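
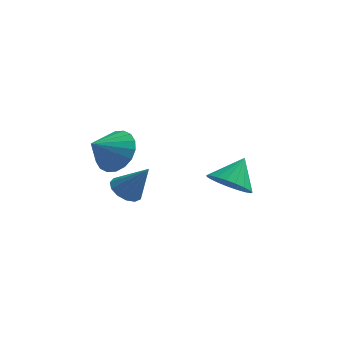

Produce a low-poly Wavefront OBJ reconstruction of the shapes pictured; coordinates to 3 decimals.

v -3.337 -2.037 -0.621
v -2.843 -1.742 -0.943
v -2.503 -2.143 0.561
v -3.038 -1.471 -0.781
v -3.329 -1.379 -0.567
v -3.622 -1.496 -0.371
v -3.825 -1.785 -0.253
v -3.873 -2.154 -0.253
v -3.751 -2.486 -0.369
v -3.497 -2.675 -0.565
v -3.193 -2.661 -0.778
v -2.935 -2.45 -0.942
v -2.804 -2.107 -1.003
v -0.28 1.353 -1.95
v 0.548 0.952 -1.964
v 0.14 2.187 -0.99
v 0.59 1.23 -2.224
v 0.481 1.529 -2.436
v 0.241 1.798 -2.564
v -0.089 1.99 -2.587
v -0.452 2.071 -2.499
v -0.786 2.029 -2.316
v -1.032 1.869 -2.07
v -1.148 1.621 -1.804
v -1.114 1.326 -1.563
v -0.936 1.035 -1.388
v -0.644 0.8 -1.312
v -0.289 0.66 -1.345
v 0.067 0.64 -1.483
v 0.363 0.743 -1.702
v -3.479 -2.933 1.751
v -2.995 -3.656 1.45
v -4.141 -3.667 2.449
v -2.783 -3.534 1.779
v -2.709 -3.294 2.102
v -2.787 -2.982 2.355
v -3.002 -2.661 2.489
v -3.312 -2.393 2.477
v -3.655 -2.232 2.321
v -3.963 -2.211 2.052
v -4.175 -2.332 1.723
v -4.249 -2.572 1.4
v -4.171 -2.884 1.147
v -3.956 -3.206 1.013
v -3.646 -3.473 1.025
v -3.303 -3.634 1.181
f 2 1 4
f 2 4 3
f 4 1 5
f 4 5 3
f 5 1 6
f 5 6 3
f 6 1 7
f 6 7 3
f 7 1 8
f 7 8 3
f 8 1 9
f 8 9 3
f 9 1 10
f 9 10 3
f 10 1 11
f 10 11 3
f 11 1 12
f 11 12 3
f 12 1 13
f 12 13 3
f 13 1 2
f 13 2 3
f 15 14 17
f 15 17 16
f 17 14 18
f 17 18 16
f 18 14 19
f 18 19 16
f 19 14 20
f 19 20 16
f 20 14 21
f 20 21 16
f 21 14 22
f 21 22 16
f 22 14 23
f 22 23 16
f 23 14 24
f 23 24 16
f 24 14 25
f 24 25 16
f 25 14 26
f 25 26 16
f 26 14 27
f 26 27 16
f 27 14 28
f 27 28 16
f 28 14 29
f 28 29 16
f 29 14 30
f 29 30 16
f 30 14 15
f 30 15 16
f 32 31 34
f 32 34 33
f 34 31 35
f 34 35 33
f 35 31 36
f 35 36 33
f 36 31 37
f 36 37 33
f 37 31 38
f 37 38 33
f 38 31 39
f 38 39 33
f 39 31 40
f 39 40 33
f 40 31 41
f 40 41 33
f 41 31 42
f 41 42 33
f 42 31 43
f 42 43 33
f 43 31 44
f 43 44 33
f 44 31 45
f 44 45 33
f 45 31 46
f 45 46 33
f 46 31 32
f 46 32 33



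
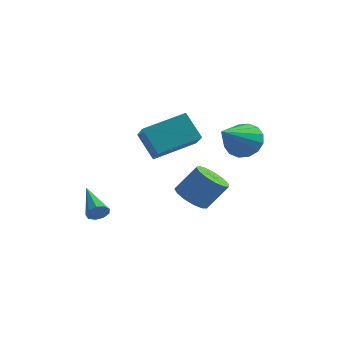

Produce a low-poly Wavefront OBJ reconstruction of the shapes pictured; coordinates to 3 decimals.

v 0.239 0.589 -4.455
v 0.913 0.1 -4.707
v 1.715 0.583 -3.497
v 1.041 1.071 -3.245
v 0.972 0.538 -4.921
v 1.774 1.02 -3.71
v 0.798 0.991 -4.986
v 1.6 1.474 -3.776
v 0.447 1.317 -4.883
v 1.249 1.8 -3.673
v 0.029 1.412 -4.644
v 0.831 1.894 -3.434
v -0.322 1.245 -4.345
v 0.481 1.728 -3.135
v -0.495 0.87 -4.081
v 0.308 1.353 -2.871
v -0.435 0.406 -3.936
v 0.368 0.888 -2.726
v -0.161 -0.001 -3.955
v 0.641 0.482 -2.745
v 0.24 -0.22 -4.133
v 1.042 0.263 -2.923
v 0.64 -0.182 -4.414
v 1.442 0.3 -3.204
v 2.674 0.229 -0.474
v 3.475 0.347 -0.038
v 2.286 -1.449 0.694
v 3.159 0.596 0.216
v 2.713 0.748 0.285
v 2.256 0.76 0.151
v 1.911 0.63 -0.15
v 1.771 0.392 -0.538
v 1.872 0.111 -0.909
v 2.188 -0.139 -1.163
v 2.634 -0.29 -1.232
v 3.091 -0.302 -1.098
v 3.436 -0.172 -0.797
v 3.577 0.065 -0.409
v -1.012 -2.257 0.318
v -0.383 -3.295 1.183
v 0.347 -0.953 0.896
v 0.976 -1.99 1.761
v -0.176 -2.65 -0.761
v 0.453 -3.687 0.104
v 1.183 -1.345 -0.183
v 1.812 -2.383 0.682
v -1.778 -4.588 -3.202
v -1.49 -4.571 -2.782
v -2.822 -3.352 -2.538
v -1.37 -4.344 -3.017
v -1.441 -4.23 -3.34
v -1.67 -4.285 -3.598
v -1.949 -4.481 -3.671
v -2.148 -4.728 -3.525
v -2.173 -4.909 -3.228
v -2.014 -4.94 -2.919
v -1.744 -4.807 -2.743
f 2 1 5
f 2 5 3
f 3 5 6
f 3 6 4
f 5 1 7
f 5 7 6
f 6 7 8
f 6 8 4
f 7 1 9
f 7 9 8
f 8 9 10
f 8 10 4
f 9 1 11
f 9 11 10
f 10 11 12
f 10 12 4
f 11 1 13
f 11 13 12
f 12 13 14
f 12 14 4
f 13 1 15
f 13 15 14
f 14 15 16
f 14 16 4
f 15 1 17
f 15 17 16
f 16 17 18
f 16 18 4
f 17 1 19
f 17 19 18
f 18 19 20
f 18 20 4
f 19 1 21
f 19 21 20
f 20 21 22
f 20 22 4
f 21 1 23
f 21 23 22
f 22 23 24
f 22 24 4
f 23 1 2
f 23 2 24
f 24 2 3
f 24 3 4
f 26 25 28
f 26 28 27
f 28 25 29
f 28 29 27
f 29 25 30
f 29 30 27
f 30 25 31
f 30 31 27
f 31 25 32
f 31 32 27
f 32 25 33
f 32 33 27
f 33 25 34
f 33 34 27
f 34 25 35
f 34 35 27
f 35 25 36
f 35 36 27
f 36 25 37
f 36 37 27
f 37 25 38
f 37 38 27
f 38 25 26
f 38 26 27
f 40 42 39
f 43 40 39
f 39 42 41
f 41 43 39
f 40 46 42
f 44 40 43
f 44 46 40
f 42 46 41
f 45 43 41
f 41 46 45
f 45 44 43
f 46 44 45
f 48 47 50
f 48 50 49
f 50 47 51
f 50 51 49
f 51 47 52
f 51 52 49
f 52 47 53
f 52 53 49
f 53 47 54
f 53 54 49
f 54 47 55
f 54 55 49
f 55 47 56
f 55 56 49
f 56 47 57
f 56 57 49
f 57 47 48
f 57 48 49



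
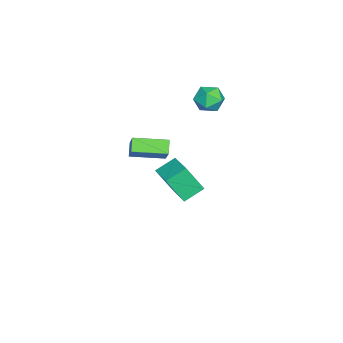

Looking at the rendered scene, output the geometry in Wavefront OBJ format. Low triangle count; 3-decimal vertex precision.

v -4.168 1.785 -4.206
v -4.004 0.723 -2.391
v -2.63 2.758 -3.776
v -2.466 1.696 -1.961
v -3.334 0.764 -4.879
v -3.17 -0.298 -3.064
v -1.796 1.737 -4.449
v -1.632 0.675 -2.634
v 1.989 -0.544 3.347
v 2.979 -0.158 4.57
v 1.511 1.416 3.117
v 2.5 1.801 4.34
v 2.7 -0.441 2.74
v 3.689 -0.056 3.963
v 2.221 1.518 2.51
v 3.211 1.904 3.733
v -3.673 3.704 3.625
v -2.762 3.682 4.083
v -3.658 2.058 3.517
v -2.747 2.036 3.975
v -3.577 2.31 4.502
v -3.586 3.328 4.568
v -2.834 2.412 3.032
v -2.843 3.43 3.098
v -2.244 2.884 3.716
v -2.702 2.821 4.625
v -3.718 2.919 2.975
v -4.176 2.856 3.884
f 2 4 1
f 5 2 1
f 1 4 3
f 3 5 1
f 2 8 4
f 6 2 5
f 6 8 2
f 4 8 3
f 7 5 3
f 3 8 7
f 7 6 5
f 8 6 7
f 10 12 9
f 13 10 9
f 9 12 11
f 11 13 9
f 10 16 12
f 14 10 13
f 14 16 10
f 12 16 11
f 15 13 11
f 11 16 15
f 15 14 13
f 16 14 15
f 17 28 22
f 17 22 18
f 17 18 24
f 17 24 27
f 17 27 28
f 18 22 26
f 22 28 21
f 28 27 19
f 27 24 23
f 24 18 25
f 20 26 21
f 20 21 19
f 20 19 23
f 20 23 25
f 20 25 26
f 21 26 22
f 19 21 28
f 23 19 27
f 25 23 24
f 26 25 18



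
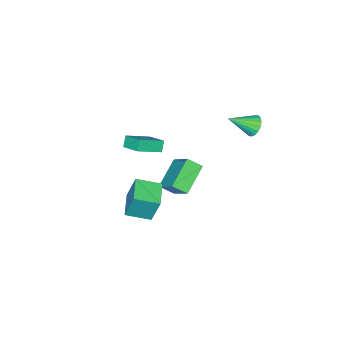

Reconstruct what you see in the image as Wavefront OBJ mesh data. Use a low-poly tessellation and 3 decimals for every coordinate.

v -2.036 -2.685 -4.421
v -1.45 -1.191 -3.021
v -0.212 -2.375 -5.516
v 0.374 -0.88 -4.116
v -1.534 -3.46 -3.804
v -0.948 -1.965 -2.404
v 0.29 -3.149 -4.899
v 0.876 -1.655 -3.499
v 3.744 -2.697 -2.778
v 3.64 -2.093 -0.948
v 2.795 -1.503 -3.226
v 2.691 -0.899 -1.396
v 5.089 -1.721 -3.024
v 4.985 -1.117 -1.194
v 4.14 -0.527 -3.472
v 4.036 0.077 -1.642
v 1.112 -4.985 -0.433
v 1.359 -3.687 0.114
v -0.359 -4.364 -1.242
v -0.112 -3.066 -0.694
v 1.552 -4.794 -1.086
v 1.799 -3.496 -0.538
v 0.081 -4.173 -1.894
v 0.328 -2.875 -1.347
v -4.219 0.461 -0.152
v -3.72 0.491 -0.751
v -3.001 -0.561 0.812
v -3.634 0.771 -0.564
v -3.664 0.989 -0.295
v -3.803 1.102 0.002
v -4.025 1.089 0.268
v -4.286 0.951 0.451
v -4.533 0.716 0.515
v -4.719 0.43 0.447
v -4.805 0.151 0.26
v -4.775 -0.067 -0.009
v -4.636 -0.181 -0.306
v -4.414 -0.167 -0.572
v -4.153 -0.029 -0.755
v -3.906 0.206 -0.819
f 2 4 1
f 5 2 1
f 1 4 3
f 3 5 1
f 2 8 4
f 6 2 5
f 6 8 2
f 4 8 3
f 7 5 3
f 3 8 7
f 7 6 5
f 8 6 7
f 10 12 9
f 13 10 9
f 9 12 11
f 11 13 9
f 10 16 12
f 14 10 13
f 14 16 10
f 12 16 11
f 15 13 11
f 11 16 15
f 15 14 13
f 16 14 15
f 18 20 17
f 21 18 17
f 17 20 19
f 19 21 17
f 18 24 20
f 22 18 21
f 22 24 18
f 20 24 19
f 23 21 19
f 19 24 23
f 23 22 21
f 24 22 23
f 26 25 28
f 26 28 27
f 28 25 29
f 28 29 27
f 29 25 30
f 29 30 27
f 30 25 31
f 30 31 27
f 31 25 32
f 31 32 27
f 32 25 33
f 32 33 27
f 33 25 34
f 33 34 27
f 34 25 35
f 34 35 27
f 35 25 36
f 35 36 27
f 36 25 37
f 36 37 27
f 37 25 38
f 37 38 27
f 38 25 39
f 38 39 27
f 39 25 40
f 39 40 27
f 40 25 26
f 40 26 27



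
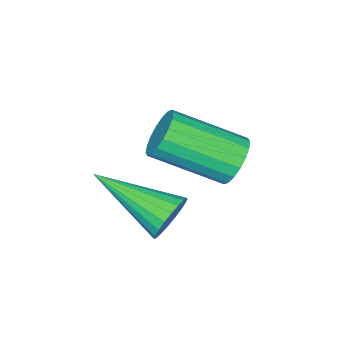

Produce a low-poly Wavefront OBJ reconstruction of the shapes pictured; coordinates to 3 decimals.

v -3.734 2.337 -2.321
v -3.437 2.192 -2.893
v -2.489 0.817 -2.05
v -2.786 0.963 -1.479
v -3.256 2.39 -2.773
v -2.308 1.015 -1.931
v -3.169 2.577 -2.565
v -2.222 1.203 -1.722
v -3.194 2.717 -2.308
v -2.247 1.343 -1.465
v -3.327 2.782 -2.054
v -2.379 1.408 -1.211
v -3.539 2.759 -1.852
v -2.592 1.384 -1.01
v -3.791 2.652 -1.744
v -2.843 1.278 -0.901
v -4.031 2.483 -1.75
v -3.083 1.108 -0.907
v -4.212 2.285 -1.869
v -3.264 0.91 -1.027
v -4.298 2.097 -2.078
v -3.351 0.723 -1.235
v -4.273 1.957 -2.335
v -3.326 0.583 -1.492
v -4.141 1.892 -2.589
v -3.193 0.518 -1.746
v -3.928 1.916 -2.79
v -2.981 0.541 -1.948
v -3.677 2.022 -2.899
v -2.729 0.648 -2.056
v -2.525 1.5 -3.997
v -2.169 1.371 -4.526
v -2.135 -0.44 -3.263
v -1.984 1.472 -4.357
v -1.892 1.578 -4.126
v -1.91 1.67 -3.873
v -2.034 1.733 -3.641
v -2.243 1.756 -3.471
v -2.5 1.734 -3.392
v -2.762 1.672 -3.417
v -2.983 1.58 -3.543
v -3.124 1.474 -3.748
v -3.162 1.372 -3.995
v -3.09 1.293 -4.243
v -2.92 1.249 -4.449
v -2.681 1.249 -4.576
v -2.416 1.292 -4.604
f 2 1 5
f 2 5 3
f 3 5 6
f 3 6 4
f 5 1 7
f 5 7 6
f 6 7 8
f 6 8 4
f 7 1 9
f 7 9 8
f 8 9 10
f 8 10 4
f 9 1 11
f 9 11 10
f 10 11 12
f 10 12 4
f 11 1 13
f 11 13 12
f 12 13 14
f 12 14 4
f 13 1 15
f 13 15 14
f 14 15 16
f 14 16 4
f 15 1 17
f 15 17 16
f 16 17 18
f 16 18 4
f 17 1 19
f 17 19 18
f 18 19 20
f 18 20 4
f 19 1 21
f 19 21 20
f 20 21 22
f 20 22 4
f 21 1 23
f 21 23 22
f 22 23 24
f 22 24 4
f 23 1 25
f 23 25 24
f 24 25 26
f 24 26 4
f 25 1 27
f 25 27 26
f 26 27 28
f 26 28 4
f 27 1 29
f 27 29 28
f 28 29 30
f 28 30 4
f 29 1 2
f 29 2 30
f 30 2 3
f 30 3 4
f 32 31 34
f 32 34 33
f 34 31 35
f 34 35 33
f 35 31 36
f 35 36 33
f 36 31 37
f 36 37 33
f 37 31 38
f 37 38 33
f 38 31 39
f 38 39 33
f 39 31 40
f 39 40 33
f 40 31 41
f 40 41 33
f 41 31 42
f 41 42 33
f 42 31 43
f 42 43 33
f 43 31 44
f 43 44 33
f 44 31 45
f 44 45 33
f 45 31 46
f 45 46 33
f 46 31 47
f 46 47 33
f 47 31 32
f 47 32 33



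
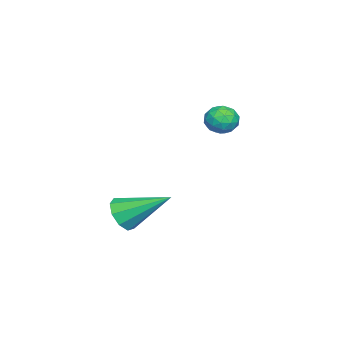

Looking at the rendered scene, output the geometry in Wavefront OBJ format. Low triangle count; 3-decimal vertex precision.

v -2.661 3.089 2.66
v -2.025 3.355 2.403
v -2.315 1.985 2.377
v -1.679 2.251 2.12
v -1.819 2.267 2.842
v -2.033 2.949 3.017
v -2.307 2.391 1.763
v -2.521 3.073 1.938
v -1.806 2.923 1.848
v -1.504 2.846 2.515
v -2.836 2.494 2.265
v -2.534 2.417 2.932
v -2.373 3.319 2.557
v -1.967 2.021 2.223
v -2.049 2.031 2.648
v -1.675 2.187 2.497
v -2.378 3.08 2.918
v -2.004 3.236 2.766
v -1.883 2.597 3.024
v -2.336 2.104 2.014
v -1.962 2.26 1.862
v -2.665 3.153 2.283
v -2.291 3.309 2.132
v -2.457 2.743 1.756
v -1.87 3.221 2.079
v -1.667 2.572 1.913
v -2.037 2.655 1.703
v -2.162 3.056 1.806
v -1.693 3.176 2.471
v -1.49 2.527 2.305
v -1.572 2.536 2.729
v -1.698 2.937 2.832
v -1.565 2.922 2.145
v -2.85 2.813 2.475
v -2.647 2.164 2.309
v -2.642 2.403 1.948
v -2.768 2.804 2.051
v -2.673 2.768 2.867
v -2.47 2.119 2.701
v -2.178 2.284 2.974
v -2.303 2.685 3.077
v -2.775 2.418 2.635
v 2.63 0.413 -0.856
v 2.969 0.045 -0.207
v 2.49 2.247 0.256
v 3.369 0.271 -0.53
v 3.422 0.564 -1.005
v 3.105 0.786 -1.411
v 2.566 0.833 -1.558
v 2.057 0.684 -1.376
v 1.816 0.408 -0.951
v 1.956 0.134 -0.482
v 2.411 -0.009 -0.188
f 1 38 17
f 38 12 41
f 17 41 6
f 38 41 17
f 1 17 13
f 17 6 18
f 13 18 2
f 17 18 13
f 1 13 22
f 13 2 23
f 22 23 8
f 13 23 22
f 1 22 34
f 22 8 37
f 34 37 11
f 22 37 34
f 1 34 38
f 34 11 42
f 38 42 12
f 34 42 38
f 2 18 29
f 18 6 32
f 29 32 10
f 18 32 29
f 6 41 19
f 41 12 40
f 19 40 5
f 41 40 19
f 12 42 39
f 42 11 35
f 39 35 3
f 42 35 39
f 11 37 36
f 37 8 24
f 36 24 7
f 37 24 36
f 8 23 28
f 23 2 25
f 28 25 9
f 23 25 28
f 4 30 16
f 30 10 31
f 16 31 5
f 30 31 16
f 4 16 14
f 16 5 15
f 14 15 3
f 16 15 14
f 4 14 21
f 14 3 20
f 21 20 7
f 14 20 21
f 4 21 26
f 21 7 27
f 26 27 9
f 21 27 26
f 4 26 30
f 26 9 33
f 30 33 10
f 26 33 30
f 5 31 19
f 31 10 32
f 19 32 6
f 31 32 19
f 3 15 39
f 15 5 40
f 39 40 12
f 15 40 39
f 7 20 36
f 20 3 35
f 36 35 11
f 20 35 36
f 9 27 28
f 27 7 24
f 28 24 8
f 27 24 28
f 10 33 29
f 33 9 25
f 29 25 2
f 33 25 29
f 44 43 46
f 44 46 45
f 46 43 47
f 46 47 45
f 47 43 48
f 47 48 45
f 48 43 49
f 48 49 45
f 49 43 50
f 49 50 45
f 50 43 51
f 50 51 45
f 51 43 52
f 51 52 45
f 52 43 53
f 52 53 45
f 53 43 44
f 53 44 45



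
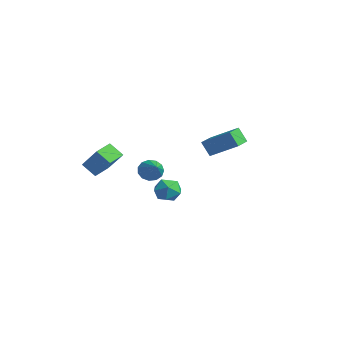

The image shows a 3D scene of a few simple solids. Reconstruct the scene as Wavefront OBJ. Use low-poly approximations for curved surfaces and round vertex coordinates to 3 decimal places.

v 1.024 -0.241 -2.373
v 1.941 -0.154 -2.079
v 1.479 -1.226 -3.501
v 2.396 -1.139 -3.207
v 1.751 -1.599 -2.651
v 1.47 -0.99 -1.954
v 1.95 -0.39 -3.626
v 1.669 0.219 -2.929
v 2.514 -0.247 -2.853
v 2.391 -0.993 -2.251
v 1.029 -0.387 -3.329
v 0.906 -1.133 -2.727
v 0.676 2.676 -0.96
v 0.152 2.364 0.051
v -0.436 3.906 -1.157
v -0.96 3.595 -0.146
v 1.9 3.945 0.066
v 1.376 3.634 1.077
v 0.788 5.176 -0.131
v 0.264 4.864 0.88
v 2.45 -2.165 -0.618
v 2.86 -2.003 -1.274
v 4.11 -2.575 0.318
v 2.827 -1.621 -1.049
v 2.675 -1.411 -0.687
v 2.451 -1.441 -0.303
v 2.227 -1.7 -0.02
v 2.073 -2.108 0.074
v 2.04 -2.533 -0.052
v 2.136 -2.842 -0.358
v 2.332 -2.936 -0.747
v 2.566 -2.785 -1.095
v 2.762 -2.437 -1.291
v -0.724 -4.271 -1.853
v -1.435 -4.802 -1.075
v -1.238 -3.177 -1.576
v -1.949 -3.708 -0.798
v 0.749 -3.972 -0.302
v 0.038 -4.503 0.476
v 0.235 -2.878 -0.025
v -0.476 -3.409 0.753
f 1 12 6
f 1 6 2
f 1 2 8
f 1 8 11
f 1 11 12
f 2 6 10
f 6 12 5
f 12 11 3
f 11 8 7
f 8 2 9
f 4 10 5
f 4 5 3
f 4 3 7
f 4 7 9
f 4 9 10
f 5 10 6
f 3 5 12
f 7 3 11
f 9 7 8
f 10 9 2
f 14 16 13
f 17 14 13
f 13 16 15
f 15 17 13
f 14 20 16
f 18 14 17
f 18 20 14
f 16 20 15
f 19 17 15
f 15 20 19
f 19 18 17
f 20 18 19
f 22 21 24
f 22 24 23
f 24 21 25
f 24 25 23
f 25 21 26
f 25 26 23
f 26 21 27
f 26 27 23
f 27 21 28
f 27 28 23
f 28 21 29
f 28 29 23
f 29 21 30
f 29 30 23
f 30 21 31
f 30 31 23
f 31 21 32
f 31 32 23
f 32 21 33
f 32 33 23
f 33 21 22
f 33 22 23
f 35 37 34
f 38 35 34
f 34 37 36
f 36 38 34
f 35 41 37
f 39 35 38
f 39 41 35
f 37 41 36
f 40 38 36
f 36 41 40
f 40 39 38
f 41 39 40



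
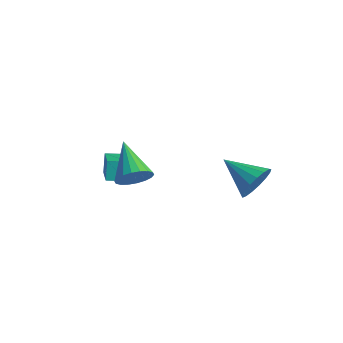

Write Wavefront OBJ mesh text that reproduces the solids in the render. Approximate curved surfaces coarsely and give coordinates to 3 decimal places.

v 2.688 2.422 -1.869
v 3.02 2.081 -1.093
v 1.032 2.218 -1.251
v 2.996 2.509 -1.017
v 2.901 2.917 -1.136
v 2.758 3.212 -1.423
v 2.599 3.325 -1.813
v 2.46 3.232 -2.215
v 2.373 2.953 -2.538
v 2.359 2.552 -2.708
v 2.42 2.121 -2.686
v 2.543 1.76 -2.476
v 2.699 1.549 -2.128
v 2.852 1.539 -1.721
v 2.968 1.731 -1.347
v 0.915 -2.682 0.618
v 1.124 -3.032 1.295
v -0.535 -1.878 1.482
v 1.3 -2.728 1.307
v 1.399 -2.415 1.182
v 1.403 -2.154 0.946
v 1.31 -1.999 0.645
v 1.139 -1.978 0.338
v 0.924 -2.098 0.087
v 0.707 -2.333 -0.058
v 0.531 -2.637 -0.07
v 0.431 -2.95 0.054
v 0.427 -3.21 0.291
v 0.52 -3.366 0.592
v 0.691 -3.386 0.898
v 0.907 -3.267 1.149
v -1.668 -1.949 -1.15
v -1.932 -1.608 -0.315
v -1.103 -1.306 -1.235
v -1.367 -0.965 -0.4
v -0.653 -2.755 -0.5
v -0.917 -2.414 0.335
v -0.088 -2.112 -0.585
v -0.352 -1.771 0.25
f 2 1 4
f 2 4 3
f 4 1 5
f 4 5 3
f 5 1 6
f 5 6 3
f 6 1 7
f 6 7 3
f 7 1 8
f 7 8 3
f 8 1 9
f 8 9 3
f 9 1 10
f 9 10 3
f 10 1 11
f 10 11 3
f 11 1 12
f 11 12 3
f 12 1 13
f 12 13 3
f 13 1 14
f 13 14 3
f 14 1 15
f 14 15 3
f 15 1 2
f 15 2 3
f 17 16 19
f 17 19 18
f 19 16 20
f 19 20 18
f 20 16 21
f 20 21 18
f 21 16 22
f 21 22 18
f 22 16 23
f 22 23 18
f 23 16 24
f 23 24 18
f 24 16 25
f 24 25 18
f 25 16 26
f 25 26 18
f 26 16 27
f 26 27 18
f 27 16 28
f 27 28 18
f 28 16 29
f 28 29 18
f 29 16 30
f 29 30 18
f 30 16 31
f 30 31 18
f 31 16 17
f 31 17 18
f 33 35 32
f 36 33 32
f 32 35 34
f 34 36 32
f 33 39 35
f 37 33 36
f 37 39 33
f 35 39 34
f 38 36 34
f 34 39 38
f 38 37 36
f 39 37 38



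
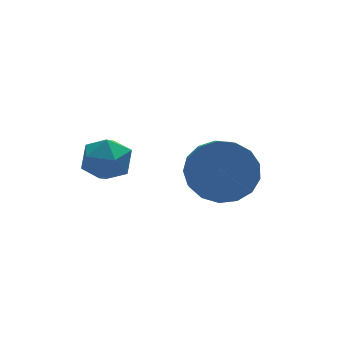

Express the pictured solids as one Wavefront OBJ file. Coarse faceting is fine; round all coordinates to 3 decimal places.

v -1.049 2.331 2.192
v -0.582 2.249 2.925
v -1.418 0.971 2.275
v -0.951 0.889 3.008
v -1.681 1.367 3.007
v -1.453 2.207 2.955
v -0.547 1.013 2.245
v -0.319 1.853 2.193
v -0.272 1.434 2.957
v -0.973 1.653 3.428
v -1.027 1.567 1.772
v -1.728 1.786 2.243
v 2.093 0.326 2.253
v 2.985 0.452 2.866
v 2.519 -1 3.841
v 1.627 -1.126 3.227
v 2.623 0.734 3.113
v 2.157 -0.718 4.088
v 2.139 0.923 3.164
v 1.673 -0.529 4.138
v 1.645 0.975 3.005
v 1.179 -0.477 3.98
v 1.253 0.878 2.674
v 0.787 -0.574 3.649
v 1.054 0.655 2.246
v 0.588 -0.797 3.221
v 1.093 0.357 1.82
v 0.627 -1.095 2.795
v 1.361 0.051 1.493
v 0.895 -1.401 2.468
v 1.797 -0.191 1.34
v 1.331 -1.644 2.315
v 2.3 -0.315 1.396
v 1.834 -1.768 2.371
v 2.756 -0.293 1.648
v 2.29 -1.745 2.623
v 3.061 -0.128 2.039
v 2.595 -1.58 3.014
v 3.143 0.141 2.478
v 2.677 -1.311 3.453
f 1 12 6
f 1 6 2
f 1 2 8
f 1 8 11
f 1 11 12
f 2 6 10
f 6 12 5
f 12 11 3
f 11 8 7
f 8 2 9
f 4 10 5
f 4 5 3
f 4 3 7
f 4 7 9
f 4 9 10
f 5 10 6
f 3 5 12
f 7 3 11
f 9 7 8
f 10 9 2
f 14 13 17
f 14 17 15
f 15 17 18
f 15 18 16
f 17 13 19
f 17 19 18
f 18 19 20
f 18 20 16
f 19 13 21
f 19 21 20
f 20 21 22
f 20 22 16
f 21 13 23
f 21 23 22
f 22 23 24
f 22 24 16
f 23 13 25
f 23 25 24
f 24 25 26
f 24 26 16
f 25 13 27
f 25 27 26
f 26 27 28
f 26 28 16
f 27 13 29
f 27 29 28
f 28 29 30
f 28 30 16
f 29 13 31
f 29 31 30
f 30 31 32
f 30 32 16
f 31 13 33
f 31 33 32
f 32 33 34
f 32 34 16
f 33 13 35
f 33 35 34
f 34 35 36
f 34 36 16
f 35 13 37
f 35 37 36
f 36 37 38
f 36 38 16
f 37 13 39
f 37 39 38
f 38 39 40
f 38 40 16
f 39 13 14
f 39 14 40
f 40 14 15
f 40 15 16



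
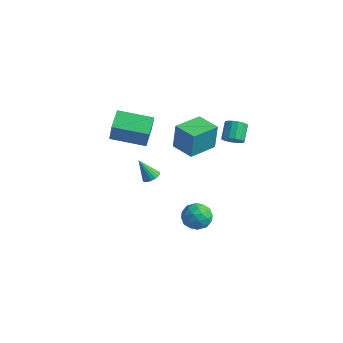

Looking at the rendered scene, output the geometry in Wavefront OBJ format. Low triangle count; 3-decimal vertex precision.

v -0.859 -0.677 0.77
v -0.755 -0.599 2.325
v -0.801 0.989 0.682
v -0.697 1.068 2.237
v 0.477 -0.728 0.683
v 0.581 -0.649 2.238
v 0.535 0.939 0.595
v 0.639 1.017 2.15
v 2.084 0.598 2.091
v 2.593 0.611 2.39
v 2.164 1.316 3.087
v 1.656 1.302 2.789
v 2.618 0.833 2.182
v 2.189 1.538 2.879
v 2.5 0.991 1.949
v 2.071 1.696 2.646
v 2.27 1.044 1.754
v 1.842 1.749 2.451
v 1.991 0.978 1.65
v 1.563 1.683 2.347
v 1.737 0.809 1.664
v 1.308 1.514 2.361
v 1.576 0.584 1.793
v 1.147 1.289 2.49
v 1.551 0.362 2.001
v 1.122 1.067 2.698
v 1.669 0.204 2.234
v 1.24 0.909 2.931
v 1.898 0.151 2.429
v 1.47 0.856 3.126
v 2.177 0.217 2.533
v 1.749 0.922 3.23
v 2.432 0.386 2.519
v 2.003 1.091 3.216
v 1.292 -0.169 -3.228
v 1.784 -0.612 -3.797
v 0.196 -1.008 -3.523
v 0.688 -1.451 -4.092
v 0.849 -1.51 -3.236
v 1.527 -0.991 -3.054
v 0.453 -0.629 -4.266
v 1.131 -0.11 -4.084
v 1.266 -0.897 -4.438
v 1.511 -1.441 -3.801
v 0.469 -0.179 -3.519
v 0.714 -0.723 -2.882
v 1.634 -0.317 -3.487
v 0.346 -1.303 -3.833
v 0.44 -1.338 -3.331
v 0.73 -1.598 -3.665
v 1.483 -0.539 -3.05
v 1.773 -0.8 -3.384
v 1.223 -1.327 -3.054
v 0.207 -0.82 -3.936
v 0.497 -1.081 -4.27
v 1.25 -0.022 -3.655
v 1.54 -0.282 -3.989
v 0.757 -0.293 -4.266
v 1.619 -0.744 -4.198
v 0.974 -1.238 -4.371
v 0.836 -0.755 -4.474
v 1.235 -0.45 -4.367
v 1.763 -1.064 -3.823
v 1.119 -1.558 -3.997
v 1.214 -1.592 -3.494
v 1.612 -1.287 -3.387
v 1.458 -1.232 -4.2
v 0.861 -0.062 -3.323
v 0.217 -0.556 -3.497
v 0.368 -0.333 -3.933
v 0.766 -0.028 -3.826
v 1.006 -0.382 -2.949
v 0.361 -0.876 -3.122
v 0.745 -1.17 -2.953
v 1.144 -0.865 -2.846
v 0.522 -0.388 -3.12
v -1.235 -1.856 -1.193
v -0.863 -2.192 -1.097
v -1.825 -2.184 -0.047
v -0.784 -2.001 -1.002
v -0.795 -1.782 -0.945
v -0.893 -1.577 -0.936
v -1.058 -1.428 -0.979
v -1.259 -1.363 -1.064
v -1.454 -1.396 -1.174
v -1.606 -1.52 -1.288
v -1.685 -1.71 -1.383
v -1.674 -1.93 -1.441
v -1.576 -2.134 -1.449
v -1.411 -2.284 -1.407
v -1.211 -2.349 -1.322
v -1.015 -2.316 -1.211
v -2.423 -3.61 2.055
v -1.778 -4.037 3.502
v -2.968 -2.709 2.564
v -2.323 -3.135 4.01
v -0.917 -2.505 1.71
v -0.272 -2.931 3.156
v -1.462 -1.603 2.218
v -0.817 -2.03 3.665
f 2 4 1
f 5 2 1
f 1 4 3
f 3 5 1
f 2 8 4
f 6 2 5
f 6 8 2
f 4 8 3
f 7 5 3
f 3 8 7
f 7 6 5
f 8 6 7
f 10 9 13
f 10 13 11
f 11 13 14
f 11 14 12
f 13 9 15
f 13 15 14
f 14 15 16
f 14 16 12
f 15 9 17
f 15 17 16
f 16 17 18
f 16 18 12
f 17 9 19
f 17 19 18
f 18 19 20
f 18 20 12
f 19 9 21
f 19 21 20
f 20 21 22
f 20 22 12
f 21 9 23
f 21 23 22
f 22 23 24
f 22 24 12
f 23 9 25
f 23 25 24
f 24 25 26
f 24 26 12
f 25 9 27
f 25 27 26
f 26 27 28
f 26 28 12
f 27 9 29
f 27 29 28
f 28 29 30
f 28 30 12
f 29 9 31
f 29 31 30
f 30 31 32
f 30 32 12
f 31 9 33
f 31 33 32
f 32 33 34
f 32 34 12
f 33 9 10
f 33 10 34
f 34 10 11
f 34 11 12
f 35 72 51
f 72 46 75
f 51 75 40
f 72 75 51
f 35 51 47
f 51 40 52
f 47 52 36
f 51 52 47
f 35 47 56
f 47 36 57
f 56 57 42
f 47 57 56
f 35 56 68
f 56 42 71
f 68 71 45
f 56 71 68
f 35 68 72
f 68 45 76
f 72 76 46
f 68 76 72
f 36 52 63
f 52 40 66
f 63 66 44
f 52 66 63
f 40 75 53
f 75 46 74
f 53 74 39
f 75 74 53
f 46 76 73
f 76 45 69
f 73 69 37
f 76 69 73
f 45 71 70
f 71 42 58
f 70 58 41
f 71 58 70
f 42 57 62
f 57 36 59
f 62 59 43
f 57 59 62
f 38 64 50
f 64 44 65
f 50 65 39
f 64 65 50
f 38 50 48
f 50 39 49
f 48 49 37
f 50 49 48
f 38 48 55
f 48 37 54
f 55 54 41
f 48 54 55
f 38 55 60
f 55 41 61
f 60 61 43
f 55 61 60
f 38 60 64
f 60 43 67
f 64 67 44
f 60 67 64
f 39 65 53
f 65 44 66
f 53 66 40
f 65 66 53
f 37 49 73
f 49 39 74
f 73 74 46
f 49 74 73
f 41 54 70
f 54 37 69
f 70 69 45
f 54 69 70
f 43 61 62
f 61 41 58
f 62 58 42
f 61 58 62
f 44 67 63
f 67 43 59
f 63 59 36
f 67 59 63
f 78 77 80
f 78 80 79
f 80 77 81
f 80 81 79
f 81 77 82
f 81 82 79
f 82 77 83
f 82 83 79
f 83 77 84
f 83 84 79
f 84 77 85
f 84 85 79
f 85 77 86
f 85 86 79
f 86 77 87
f 86 87 79
f 87 77 88
f 87 88 79
f 88 77 89
f 88 89 79
f 89 77 90
f 89 90 79
f 90 77 91
f 90 91 79
f 91 77 92
f 91 92 79
f 92 77 78
f 92 78 79
f 94 96 93
f 97 94 93
f 93 96 95
f 95 97 93
f 94 100 96
f 98 94 97
f 98 100 94
f 96 100 95
f 99 97 95
f 95 100 99
f 99 98 97
f 100 98 99



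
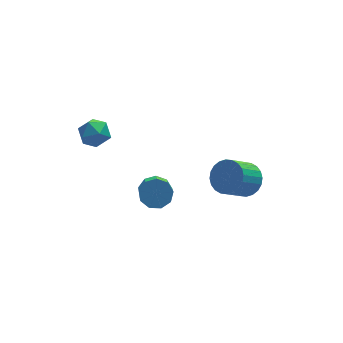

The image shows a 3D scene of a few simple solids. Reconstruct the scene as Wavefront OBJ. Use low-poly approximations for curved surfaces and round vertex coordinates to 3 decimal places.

v 4.332 0.648 -3.08
v 4.961 0.493 -2.515
v 3.937 0.056 -1.495
v 3.308 0.212 -2.06
v 4.891 0.814 -2.448
v 3.867 0.378 -1.428
v 4.736 1.11 -2.478
v 3.712 0.674 -1.457
v 4.519 1.336 -2.599
v 3.495 0.899 -1.578
v 4.274 1.457 -2.793
v 3.25 1.02 -1.773
v 4.037 1.455 -3.031
v 3.013 1.018 -2.011
v 3.846 1.33 -3.277
v 2.822 0.893 -2.256
v 3.728 1.101 -3.492
v 2.704 0.665 -2.472
v 3.703 0.804 -3.645
v 2.679 0.367 -2.625
v 3.773 0.482 -3.712
v 2.749 0.046 -2.692
v 3.928 0.186 -3.683
v 2.904 -0.25 -2.662
v 4.145 -0.039 -3.562
v 3.121 -0.476 -2.541
v 4.39 -0.16 -3.367
v 3.366 -0.597 -2.347
v 4.627 -0.158 -3.129
v 3.603 -0.595 -2.109
v 4.818 -0.033 -2.884
v 3.794 -0.47 -1.863
v 4.936 0.195 -2.668
v 3.912 -0.241 -1.648
v -0.058 -0.494 -1.196
v 0.452 -0.898 -1.504
v 0.249 -1.73 -0.752
v -0.262 -1.326 -0.444
v 0.649 -0.622 -1.146
v 0.445 -1.454 -0.394
v 0.514 -0.286 -0.812
v 0.311 -1.118 -0.059
v 0.112 -0.048 -0.657
v -0.092 -0.88 0.095
v -0.37 -0.018 -0.755
v -0.574 -0.85 -0.002
v -0.706 -0.211 -1.059
v -0.91 -1.043 -0.306
v -0.739 -0.537 -1.427
v -0.942 -1.368 -0.675
v -0.453 -0.842 -1.688
v -0.657 -1.674 -0.935
v 0.017 -0.985 -1.718
v -0.186 -1.816 -0.965
v -2.108 3.517 -1.35
v -1.645 4.168 -1.328
v -1.475 3.032 -0.332
v -1.012 3.683 -0.31
v -1.785 3.737 -0.117
v -2.177 4.036 -0.746
v -0.943 3.164 -0.914
v -1.335 3.463 -1.543
v -0.925 3.949 -1.059
v -1.445 4.304 -0.566
v -1.675 2.896 -1.094
v -2.195 3.251 -0.601
f 2 1 5
f 2 5 3
f 3 5 6
f 3 6 4
f 5 1 7
f 5 7 6
f 6 7 8
f 6 8 4
f 7 1 9
f 7 9 8
f 8 9 10
f 8 10 4
f 9 1 11
f 9 11 10
f 10 11 12
f 10 12 4
f 11 1 13
f 11 13 12
f 12 13 14
f 12 14 4
f 13 1 15
f 13 15 14
f 14 15 16
f 14 16 4
f 15 1 17
f 15 17 16
f 16 17 18
f 16 18 4
f 17 1 19
f 17 19 18
f 18 19 20
f 18 20 4
f 19 1 21
f 19 21 20
f 20 21 22
f 20 22 4
f 21 1 23
f 21 23 22
f 22 23 24
f 22 24 4
f 23 1 25
f 23 25 24
f 24 25 26
f 24 26 4
f 25 1 27
f 25 27 26
f 26 27 28
f 26 28 4
f 27 1 29
f 27 29 28
f 28 29 30
f 28 30 4
f 29 1 31
f 29 31 30
f 30 31 32
f 30 32 4
f 31 1 33
f 31 33 32
f 32 33 34
f 32 34 4
f 33 1 2
f 33 2 34
f 34 2 3
f 34 3 4
f 36 35 39
f 36 39 37
f 37 39 40
f 37 40 38
f 39 35 41
f 39 41 40
f 40 41 42
f 40 42 38
f 41 35 43
f 41 43 42
f 42 43 44
f 42 44 38
f 43 35 45
f 43 45 44
f 44 45 46
f 44 46 38
f 45 35 47
f 45 47 46
f 46 47 48
f 46 48 38
f 47 35 49
f 47 49 48
f 48 49 50
f 48 50 38
f 49 35 51
f 49 51 50
f 50 51 52
f 50 52 38
f 51 35 53
f 51 53 52
f 52 53 54
f 52 54 38
f 53 35 36
f 53 36 54
f 54 36 37
f 54 37 38
f 55 66 60
f 55 60 56
f 55 56 62
f 55 62 65
f 55 65 66
f 56 60 64
f 60 66 59
f 66 65 57
f 65 62 61
f 62 56 63
f 58 64 59
f 58 59 57
f 58 57 61
f 58 61 63
f 58 63 64
f 59 64 60
f 57 59 66
f 61 57 65
f 63 61 62
f 64 63 56



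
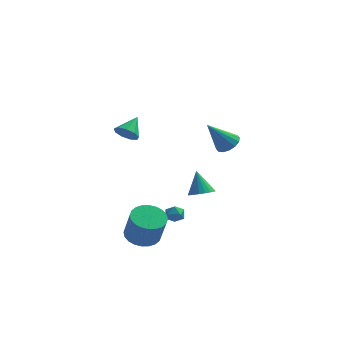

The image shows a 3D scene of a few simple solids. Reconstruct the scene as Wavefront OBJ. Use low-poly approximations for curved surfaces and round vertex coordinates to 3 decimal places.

v 0.881 2.57 -3.577
v 1.648 2.422 -3.298
v 0.479 3.27 -2.103
v 1.679 2.758 -3.449
v 1.551 3.056 -3.625
v 1.291 3.258 -3.792
v 0.949 3.324 -3.916
v 0.594 3.24 -3.973
v 0.296 3.024 -3.952
v 0.113 2.717 -3.856
v 0.082 2.382 -3.705
v 0.21 2.083 -3.528
v 0.47 1.881 -3.361
v 0.812 1.816 -3.237
v 1.167 1.899 -3.18
v 1.465 2.116 -3.202
v -2.886 -1.885 3.422
v -2.295 -1.769 2.926
v -2.414 -0.795 4.238
v -2.716 -1.477 2.779
v -3.217 -1.375 2.933
v -3.563 -1.512 3.316
v -3.592 -1.823 3.748
v -3.29 -2.163 4.028
v -2.8 -2.373 4.024
v -2.349 -2.354 3.739
v -2.15 -2.116 3.305
v -1.831 -3.238 -3.86
v -0.795 -3.059 -4.063
v -0.334 -3.684 -2.263
v -1.369 -3.862 -2.06
v -0.912 -2.69 -3.905
v -0.451 -3.315 -2.105
v -1.169 -2.405 -3.74
v -0.708 -3.03 -1.941
v -1.526 -2.247 -3.594
v -1.065 -2.872 -1.794
v -1.93 -2.239 -3.488
v -1.469 -2.864 -1.688
v -2.318 -2.384 -3.438
v -1.857 -3.008 -1.639
v -2.633 -2.658 -3.453
v -2.172 -3.283 -1.653
v -2.825 -3.021 -3.53
v -2.364 -3.646 -1.73
v -2.866 -3.416 -3.657
v -2.405 -4.041 -1.857
v -2.749 -3.785 -3.815
v -2.288 -4.41 -2.015
v -2.492 -4.07 -3.979
v -2.031 -4.695 -2.18
v -2.135 -4.228 -4.126
v -1.674 -4.853 -2.326
v -1.731 -4.236 -4.232
v -1.27 -4.861 -2.432
v -1.343 -4.092 -4.281
v -0.882 -4.716 -2.482
v -1.028 -3.817 -4.267
v -0.567 -4.442 -2.467
v -0.836 -3.454 -4.19
v -0.375 -4.079 -2.39
v 2.271 3.886 0.017
v 2.956 3.945 0.5
v 1.089 3.334 1.763
v 2.78 4.342 0.506
v 2.468 4.617 0.381
v 2.102 4.697 0.159
v 1.782 4.559 -0.101
v 1.594 4.241 -0.33
v 1.586 3.828 -0.466
v 1.763 3.431 -0.472
v 2.075 3.155 -0.347
v 2.44 3.076 -0.125
v 2.76 3.214 0.135
v 2.949 3.532 0.364
v -0.633 -0.611 -3.605
v 0.016 -0.552 -3.594
v -0.556 -1.548 -3.126
v 0.093 -1.489 -3.115
v -0.276 -1.102 -2.742
v -0.323 -0.523 -3.038
v -0.217 -1.577 -3.682
v -0.264 -0.998 -3.978
v 0.273 -1.149 -3.641
v 0.237 -0.856 -3.061
v -0.777 -1.244 -3.659
v -0.813 -0.951 -3.079
f 2 1 4
f 2 4 3
f 4 1 5
f 4 5 3
f 5 1 6
f 5 6 3
f 6 1 7
f 6 7 3
f 7 1 8
f 7 8 3
f 8 1 9
f 8 9 3
f 9 1 10
f 9 10 3
f 10 1 11
f 10 11 3
f 11 1 12
f 11 12 3
f 12 1 13
f 12 13 3
f 13 1 14
f 13 14 3
f 14 1 15
f 14 15 3
f 15 1 16
f 15 16 3
f 16 1 2
f 16 2 3
f 18 17 20
f 18 20 19
f 20 17 21
f 20 21 19
f 21 17 22
f 21 22 19
f 22 17 23
f 22 23 19
f 23 17 24
f 23 24 19
f 24 17 25
f 24 25 19
f 25 17 26
f 25 26 19
f 26 17 27
f 26 27 19
f 27 17 18
f 27 18 19
f 29 28 32
f 29 32 30
f 30 32 33
f 30 33 31
f 32 28 34
f 32 34 33
f 33 34 35
f 33 35 31
f 34 28 36
f 34 36 35
f 35 36 37
f 35 37 31
f 36 28 38
f 36 38 37
f 37 38 39
f 37 39 31
f 38 28 40
f 38 40 39
f 39 40 41
f 39 41 31
f 40 28 42
f 40 42 41
f 41 42 43
f 41 43 31
f 42 28 44
f 42 44 43
f 43 44 45
f 43 45 31
f 44 28 46
f 44 46 45
f 45 46 47
f 45 47 31
f 46 28 48
f 46 48 47
f 47 48 49
f 47 49 31
f 48 28 50
f 48 50 49
f 49 50 51
f 49 51 31
f 50 28 52
f 50 52 51
f 51 52 53
f 51 53 31
f 52 28 54
f 52 54 53
f 53 54 55
f 53 55 31
f 54 28 56
f 54 56 55
f 55 56 57
f 55 57 31
f 56 28 58
f 56 58 57
f 57 58 59
f 57 59 31
f 58 28 60
f 58 60 59
f 59 60 61
f 59 61 31
f 60 28 29
f 60 29 61
f 61 29 30
f 61 30 31
f 63 62 65
f 63 65 64
f 65 62 66
f 65 66 64
f 66 62 67
f 66 67 64
f 67 62 68
f 67 68 64
f 68 62 69
f 68 69 64
f 69 62 70
f 69 70 64
f 70 62 71
f 70 71 64
f 71 62 72
f 71 72 64
f 72 62 73
f 72 73 64
f 73 62 74
f 73 74 64
f 74 62 75
f 74 75 64
f 75 62 63
f 75 63 64
f 76 87 81
f 76 81 77
f 76 77 83
f 76 83 86
f 76 86 87
f 77 81 85
f 81 87 80
f 87 86 78
f 86 83 82
f 83 77 84
f 79 85 80
f 79 80 78
f 79 78 82
f 79 82 84
f 79 84 85
f 80 85 81
f 78 80 87
f 82 78 86
f 84 82 83
f 85 84 77



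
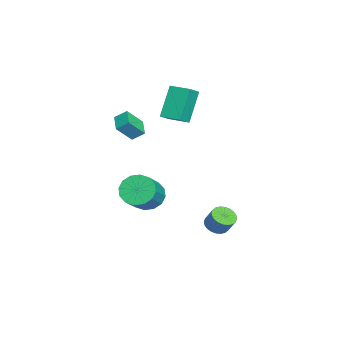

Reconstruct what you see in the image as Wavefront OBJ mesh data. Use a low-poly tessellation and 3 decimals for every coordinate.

v -0.525 -3.553 2.728
v -0.042 -4.333 3.745
v -0.488 -2.878 3.227
v -0.005 -3.658 4.245
v 0.485 -3.362 2.395
v 0.968 -4.142 3.413
v 0.522 -2.687 2.895
v 1.005 -3.467 3.912
v 2.402 -2.426 -0.652
v 3.018 -2.521 -1.421
v 4.514 -2.89 -0.178
v 3.898 -2.794 0.592
v 3.037 -2.025 -1.297
v 4.533 -2.393 -0.053
v 2.886 -1.635 -1
v 4.382 -2.004 0.244
v 2.605 -1.458 -0.609
v 4.101 -1.826 0.634
v 2.27 -1.54 -0.23
v 3.766 -1.908 1.013
v 1.97 -1.859 0.036
v 3.466 -2.227 1.279
v 1.786 -2.33 0.118
v 3.282 -2.699 1.361
v 1.767 -2.827 -0.007
v 3.263 -3.195 1.237
v 1.918 -3.216 -0.304
v 3.414 -3.585 0.94
v 2.199 -3.394 -0.694
v 3.695 -3.762 0.549
v 2.534 -3.312 -1.073
v 4.03 -3.68 0.17
v 2.834 -2.993 -1.339
v 4.33 -3.361 -0.096
v 0.845 1.111 -3.702
v 1.503 0.862 -3.853
v 1.873 1.279 -2.928
v 1.215 1.529 -2.778
v 1.513 1.116 -3.972
v 1.883 1.534 -3.047
v 1.42 1.37 -4.049
v 1.79 1.788 -3.125
v 1.24 1.584 -4.074
v 1.61 2.002 -3.149
v 1 1.727 -4.042
v 1.37 2.144 -3.118
v 0.736 1.775 -3.959
v 1.106 2.193 -3.034
v 0.489 1.723 -3.836
v 0.859 2.14 -2.911
v 0.296 1.577 -3.693
v 0.666 1.995 -2.768
v 0.187 1.361 -3.552
v 0.557 1.778 -2.627
v 0.177 1.106 -3.433
v 0.547 1.524 -2.508
v 0.27 0.852 -3.355
v 0.64 1.27 -2.431
v 0.45 0.638 -3.331
v 0.82 1.056 -2.406
v 0.69 0.496 -3.362
v 1.06 0.913 -2.438
v 0.954 0.447 -3.446
v 1.324 0.865 -2.521
v 1.201 0.5 -3.569
v 1.571 0.917 -2.644
v 1.394 0.645 -3.712
v 1.764 1.063 -2.787
v -2.76 -1.676 2.303
v -3.862 -1.224 4.093
v -2.197 -0.54 2.362
v -3.299 -0.087 4.152
v -1.981 -2.093 2.888
v -3.083 -1.64 4.678
v -1.418 -0.956 2.947
v -2.52 -0.504 4.737
f 2 4 1
f 5 2 1
f 1 4 3
f 3 5 1
f 2 8 4
f 6 2 5
f 6 8 2
f 4 8 3
f 7 5 3
f 3 8 7
f 7 6 5
f 8 6 7
f 10 9 13
f 10 13 11
f 11 13 14
f 11 14 12
f 13 9 15
f 13 15 14
f 14 15 16
f 14 16 12
f 15 9 17
f 15 17 16
f 16 17 18
f 16 18 12
f 17 9 19
f 17 19 18
f 18 19 20
f 18 20 12
f 19 9 21
f 19 21 20
f 20 21 22
f 20 22 12
f 21 9 23
f 21 23 22
f 22 23 24
f 22 24 12
f 23 9 25
f 23 25 24
f 24 25 26
f 24 26 12
f 25 9 27
f 25 27 26
f 26 27 28
f 26 28 12
f 27 9 29
f 27 29 28
f 28 29 30
f 28 30 12
f 29 9 31
f 29 31 30
f 30 31 32
f 30 32 12
f 31 9 33
f 31 33 32
f 32 33 34
f 32 34 12
f 33 9 10
f 33 10 34
f 34 10 11
f 34 11 12
f 36 35 39
f 36 39 37
f 37 39 40
f 37 40 38
f 39 35 41
f 39 41 40
f 40 41 42
f 40 42 38
f 41 35 43
f 41 43 42
f 42 43 44
f 42 44 38
f 43 35 45
f 43 45 44
f 44 45 46
f 44 46 38
f 45 35 47
f 45 47 46
f 46 47 48
f 46 48 38
f 47 35 49
f 47 49 48
f 48 49 50
f 48 50 38
f 49 35 51
f 49 51 50
f 50 51 52
f 50 52 38
f 51 35 53
f 51 53 52
f 52 53 54
f 52 54 38
f 53 35 55
f 53 55 54
f 54 55 56
f 54 56 38
f 55 35 57
f 55 57 56
f 56 57 58
f 56 58 38
f 57 35 59
f 57 59 58
f 58 59 60
f 58 60 38
f 59 35 61
f 59 61 60
f 60 61 62
f 60 62 38
f 61 35 63
f 61 63 62
f 62 63 64
f 62 64 38
f 63 35 65
f 63 65 64
f 64 65 66
f 64 66 38
f 65 35 67
f 65 67 66
f 66 67 68
f 66 68 38
f 67 35 36
f 67 36 68
f 68 36 37
f 68 37 38
f 70 72 69
f 73 70 69
f 69 72 71
f 71 73 69
f 70 76 72
f 74 70 73
f 74 76 70
f 72 76 71
f 75 73 71
f 71 76 75
f 75 74 73
f 76 74 75



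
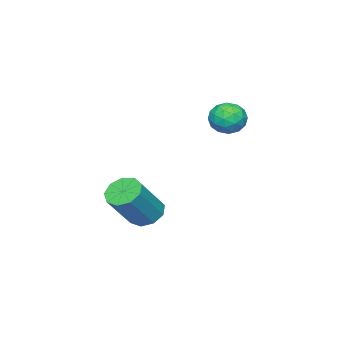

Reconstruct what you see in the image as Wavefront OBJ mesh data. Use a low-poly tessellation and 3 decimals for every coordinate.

v 2.483 -3.567 -3.706
v 3.004 -3.941 -4.184
v 4.319 -4.087 -2.631
v 3.797 -3.713 -2.154
v 3.087 -3.401 -4.203
v 4.402 -3.547 -2.65
v 2.887 -2.938 -3.99
v 4.202 -3.084 -2.437
v 2.498 -2.77 -3.644
v 3.813 -2.916 -2.092
v 2.101 -2.974 -3.328
v 3.416 -3.12 -1.775
v 1.883 -3.456 -3.188
v 3.198 -3.602 -1.636
v 1.945 -3.99 -3.291
v 3.26 -4.136 -1.739
v 2.259 -4.326 -3.589
v 3.574 -4.472 -2.036
v 2.677 -4.307 -3.941
v 3.992 -4.453 -2.388
v 0.744 -0.596 2.05
v 1.148 -0.1 1.571
v 0.932 -1.56 1.209
v 1.336 -1.064 0.73
v 1.648 -1.284 1.432
v 1.532 -0.688 1.952
v 0.548 -0.972 0.828
v 0.432 -0.376 1.348
v 1.027 -0.332 0.816
v 1.707 -0.525 1.19
v 0.373 -1.135 1.59
v 1.053 -1.328 1.964
v 0.929 -0.264 1.884
v 1.151 -1.396 0.896
v 1.334 -1.526 1.308
v 1.571 -1.234 1.027
v 1.155 -0.609 2.108
v 1.392 -0.318 1.827
v 1.686 -1.014 1.745
v 0.688 -1.342 0.953
v 0.925 -1.051 0.672
v 0.509 -0.426 1.753
v 0.746 -0.134 1.472
v 0.394 -0.646 1.035
v 1.096 -0.108 1.159
v 1.206 -0.674 0.665
v 0.743 -0.62 0.722
v 0.675 -0.27 1.028
v 1.495 -0.221 1.379
v 1.606 -0.788 0.884
v 1.789 -0.917 1.297
v 1.721 -0.567 1.602
v 1.424 -0.358 0.935
v 0.474 -0.872 1.896
v 0.585 -1.439 1.401
v 0.359 -1.093 1.178
v 0.291 -0.743 1.483
v 0.874 -0.986 2.115
v 0.984 -1.552 1.621
v 1.405 -1.39 1.752
v 1.337 -1.04 2.058
v 0.656 -1.302 1.845
f 2 1 5
f 2 5 3
f 3 5 6
f 3 6 4
f 5 1 7
f 5 7 6
f 6 7 8
f 6 8 4
f 7 1 9
f 7 9 8
f 8 9 10
f 8 10 4
f 9 1 11
f 9 11 10
f 10 11 12
f 10 12 4
f 11 1 13
f 11 13 12
f 12 13 14
f 12 14 4
f 13 1 15
f 13 15 14
f 14 15 16
f 14 16 4
f 15 1 17
f 15 17 16
f 16 17 18
f 16 18 4
f 17 1 19
f 17 19 18
f 18 19 20
f 18 20 4
f 19 1 2
f 19 2 20
f 20 2 3
f 20 3 4
f 21 58 37
f 58 32 61
f 37 61 26
f 58 61 37
f 21 37 33
f 37 26 38
f 33 38 22
f 37 38 33
f 21 33 42
f 33 22 43
f 42 43 28
f 33 43 42
f 21 42 54
f 42 28 57
f 54 57 31
f 42 57 54
f 21 54 58
f 54 31 62
f 58 62 32
f 54 62 58
f 22 38 49
f 38 26 52
f 49 52 30
f 38 52 49
f 26 61 39
f 61 32 60
f 39 60 25
f 61 60 39
f 32 62 59
f 62 31 55
f 59 55 23
f 62 55 59
f 31 57 56
f 57 28 44
f 56 44 27
f 57 44 56
f 28 43 48
f 43 22 45
f 48 45 29
f 43 45 48
f 24 50 36
f 50 30 51
f 36 51 25
f 50 51 36
f 24 36 34
f 36 25 35
f 34 35 23
f 36 35 34
f 24 34 41
f 34 23 40
f 41 40 27
f 34 40 41
f 24 41 46
f 41 27 47
f 46 47 29
f 41 47 46
f 24 46 50
f 46 29 53
f 50 53 30
f 46 53 50
f 25 51 39
f 51 30 52
f 39 52 26
f 51 52 39
f 23 35 59
f 35 25 60
f 59 60 32
f 35 60 59
f 27 40 56
f 40 23 55
f 56 55 31
f 40 55 56
f 29 47 48
f 47 27 44
f 48 44 28
f 47 44 48
f 30 53 49
f 53 29 45
f 49 45 22
f 53 45 49



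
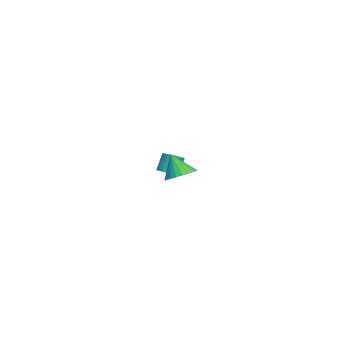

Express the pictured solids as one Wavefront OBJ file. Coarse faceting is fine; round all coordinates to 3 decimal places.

v 3.929 2.637 3.101
v 4.425 1.975 3.035
v 3.391 2.123 4.239
v 4.608 2.175 3.212
v 4.689 2.444 3.372
v 4.653 2.744 3.491
v 4.508 3.027 3.55
v 4.274 3.251 3.541
v 3.987 3.381 3.465
v 3.692 3.398 3.333
v 3.433 3.3 3.166
v 3.249 3.1 2.989
v 3.168 2.83 2.829
v 3.204 2.531 2.711
v 3.349 2.248 2.651
v 3.583 2.024 2.661
v 3.87 1.894 2.737
v 4.165 1.877 2.868
v -2.548 1.629 -0.06
v -2.247 2.136 -0.063
v -2.711 2.418 0.916
v -3.012 1.911 0.92
v -2.44 2.198 -0.173
v -2.904 2.48 0.807
v -2.65 2.173 -0.265
v -3.113 2.455 0.715
v -2.844 2.065 -0.325
v -3.307 2.347 0.654
v -2.993 1.891 -0.346
v -3.457 2.173 0.634
v -3.074 1.677 -0.323
v -3.538 1.959 0.657
v -3.075 1.455 -0.26
v -3.539 1.738 0.72
v -2.997 1.26 -0.166
v -3.46 1.543 0.814
v -2.849 1.122 -0.056
v -3.313 1.404 0.923
v -2.656 1.06 0.053
v -3.12 1.342 1.033
v -2.447 1.085 0.145
v -2.91 1.367 1.125
v -2.253 1.193 0.206
v -2.716 1.475 1.185
v -2.103 1.367 0.226
v -2.567 1.649 1.206
v -2.022 1.581 0.203
v -2.486 1.863 1.183
v -2.021 1.802 0.14
v -2.485 2.085 1.12
v -2.1 1.997 0.046
v -2.563 2.28 1.026
f 2 1 4
f 2 4 3
f 4 1 5
f 4 5 3
f 5 1 6
f 5 6 3
f 6 1 7
f 6 7 3
f 7 1 8
f 7 8 3
f 8 1 9
f 8 9 3
f 9 1 10
f 9 10 3
f 10 1 11
f 10 11 3
f 11 1 12
f 11 12 3
f 12 1 13
f 12 13 3
f 13 1 14
f 13 14 3
f 14 1 15
f 14 15 3
f 15 1 16
f 15 16 3
f 16 1 17
f 16 17 3
f 17 1 18
f 17 18 3
f 18 1 2
f 18 2 3
f 20 19 23
f 20 23 21
f 21 23 24
f 21 24 22
f 23 19 25
f 23 25 24
f 24 25 26
f 24 26 22
f 25 19 27
f 25 27 26
f 26 27 28
f 26 28 22
f 27 19 29
f 27 29 28
f 28 29 30
f 28 30 22
f 29 19 31
f 29 31 30
f 30 31 32
f 30 32 22
f 31 19 33
f 31 33 32
f 32 33 34
f 32 34 22
f 33 19 35
f 33 35 34
f 34 35 36
f 34 36 22
f 35 19 37
f 35 37 36
f 36 37 38
f 36 38 22
f 37 19 39
f 37 39 38
f 38 39 40
f 38 40 22
f 39 19 41
f 39 41 40
f 40 41 42
f 40 42 22
f 41 19 43
f 41 43 42
f 42 43 44
f 42 44 22
f 43 19 45
f 43 45 44
f 44 45 46
f 44 46 22
f 45 19 47
f 45 47 46
f 46 47 48
f 46 48 22
f 47 19 49
f 47 49 48
f 48 49 50
f 48 50 22
f 49 19 51
f 49 51 50
f 50 51 52
f 50 52 22
f 51 19 20
f 51 20 52
f 52 20 21
f 52 21 22



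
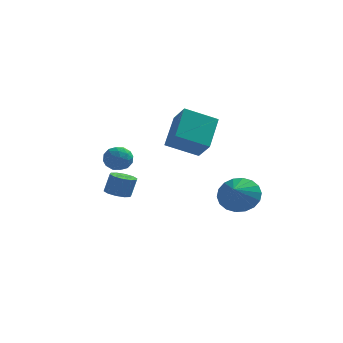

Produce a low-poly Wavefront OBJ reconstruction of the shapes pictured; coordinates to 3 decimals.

v 3.398 0.916 -2.198
v 3.749 0.309 -2.993
v 3.222 -0.176 -1.442
v 4.144 0.409 -2.756
v 4.391 0.61 -2.408
v 4.442 0.872 -2.018
v 4.286 1.142 -1.664
v 3.954 1.367 -1.416
v 3.512 1.503 -1.323
v 3.048 1.523 -1.403
v 2.653 1.423 -1.641
v 2.405 1.222 -1.988
v 2.355 0.96 -2.378
v 2.511 0.69 -2.732
v 2.843 0.465 -2.98
v 3.285 0.329 -3.073
v -2.04 -3.167 1.403
v -1.486 -3.037 1.836
v -1.594 -4.203 1.144
v -1.04 -4.073 1.577
v -1.693 -4.176 1.851
v -1.968 -3.536 2.012
v -1.112 -3.704 0.968
v -1.387 -3.064 1.129
v -0.913 -3.37 1.568
v -1.271 -3.661 2.113
v -1.809 -3.579 0.867
v -2.167 -3.87 1.412
v -1.802 -3.011 1.643
v -1.278 -4.229 1.337
v -1.661 -4.289 1.499
v -1.336 -4.213 1.753
v -2.085 -3.304 1.746
v -1.76 -3.228 2
v -1.881 -3.897 2.009
v -1.32 -4.012 0.98
v -0.995 -3.936 1.234
v -1.744 -3.027 1.227
v -1.419 -2.951 1.481
v -1.199 -3.343 0.971
v -1.139 -3.13 1.739
v -0.878 -3.739 1.587
v -0.92 -3.522 1.229
v -1.082 -3.146 1.323
v -1.35 -3.301 2.06
v -1.088 -3.91 1.907
v -1.472 -3.97 2.069
v -1.634 -3.594 2.163
v -1.013 -3.497 1.902
v -1.992 -3.33 1.073
v -1.73 -3.939 0.92
v -1.446 -3.646 0.817
v -1.608 -3.27 0.911
v -2.202 -3.501 1.393
v -1.941 -4.11 1.241
v -1.998 -4.094 1.657
v -2.16 -3.718 1.751
v -2.067 -3.743 1.078
v -2.548 2.475 -2.952
v -1.906 2.26 -3.088
v -1.631 2.411 -2.023
v -2.272 2.625 -1.888
v -1.919 2.683 -3.145
v -1.643 2.834 -2.08
v -2.172 3.026 -3.128
v -1.896 3.177 -2.063
v -2.568 3.158 -3.044
v -2.293 3.309 -1.979
v -2.957 3.029 -2.925
v -2.682 3.18 -1.86
v -3.189 2.689 -2.817
v -2.914 2.84 -1.752
v -3.177 2.266 -2.76
v -2.901 2.417 -1.695
v -2.924 1.923 -2.777
v -2.648 2.074 -1.712
v -2.527 1.791 -2.861
v -2.252 1.942 -1.796
v -2.138 1.92 -2.98
v -1.863 2.071 -1.915
v -0.034 0.509 0.972
v 0.554 -0.295 1.838
v 0.214 2.03 2.214
v 0.803 1.226 3.081
v 1.517 0.854 0.239
v 2.106 0.05 1.106
v 1.766 2.375 1.482
v 2.354 1.571 2.348
f 2 1 4
f 2 4 3
f 4 1 5
f 4 5 3
f 5 1 6
f 5 6 3
f 6 1 7
f 6 7 3
f 7 1 8
f 7 8 3
f 8 1 9
f 8 9 3
f 9 1 10
f 9 10 3
f 10 1 11
f 10 11 3
f 11 1 12
f 11 12 3
f 12 1 13
f 12 13 3
f 13 1 14
f 13 14 3
f 14 1 15
f 14 15 3
f 15 1 16
f 15 16 3
f 16 1 2
f 16 2 3
f 17 54 33
f 54 28 57
f 33 57 22
f 54 57 33
f 17 33 29
f 33 22 34
f 29 34 18
f 33 34 29
f 17 29 38
f 29 18 39
f 38 39 24
f 29 39 38
f 17 38 50
f 38 24 53
f 50 53 27
f 38 53 50
f 17 50 54
f 50 27 58
f 54 58 28
f 50 58 54
f 18 34 45
f 34 22 48
f 45 48 26
f 34 48 45
f 22 57 35
f 57 28 56
f 35 56 21
f 57 56 35
f 28 58 55
f 58 27 51
f 55 51 19
f 58 51 55
f 27 53 52
f 53 24 40
f 52 40 23
f 53 40 52
f 24 39 44
f 39 18 41
f 44 41 25
f 39 41 44
f 20 46 32
f 46 26 47
f 32 47 21
f 46 47 32
f 20 32 30
f 32 21 31
f 30 31 19
f 32 31 30
f 20 30 37
f 30 19 36
f 37 36 23
f 30 36 37
f 20 37 42
f 37 23 43
f 42 43 25
f 37 43 42
f 20 42 46
f 42 25 49
f 46 49 26
f 42 49 46
f 21 47 35
f 47 26 48
f 35 48 22
f 47 48 35
f 19 31 55
f 31 21 56
f 55 56 28
f 31 56 55
f 23 36 52
f 36 19 51
f 52 51 27
f 36 51 52
f 25 43 44
f 43 23 40
f 44 40 24
f 43 40 44
f 26 49 45
f 49 25 41
f 45 41 18
f 49 41 45
f 60 59 63
f 60 63 61
f 61 63 64
f 61 64 62
f 63 59 65
f 63 65 64
f 64 65 66
f 64 66 62
f 65 59 67
f 65 67 66
f 66 67 68
f 66 68 62
f 67 59 69
f 67 69 68
f 68 69 70
f 68 70 62
f 69 59 71
f 69 71 70
f 70 71 72
f 70 72 62
f 71 59 73
f 71 73 72
f 72 73 74
f 72 74 62
f 73 59 75
f 73 75 74
f 74 75 76
f 74 76 62
f 75 59 77
f 75 77 76
f 76 77 78
f 76 78 62
f 77 59 79
f 77 79 78
f 78 79 80
f 78 80 62
f 79 59 60
f 79 60 80
f 80 60 61
f 80 61 62
f 82 84 81
f 85 82 81
f 81 84 83
f 83 85 81
f 82 88 84
f 86 82 85
f 86 88 82
f 84 88 83
f 87 85 83
f 83 88 87
f 87 86 85
f 88 86 87



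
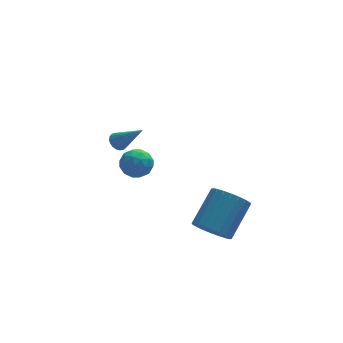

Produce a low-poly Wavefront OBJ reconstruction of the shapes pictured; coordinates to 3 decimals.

v -3.098 4.127 -1.185
v -2.249 4.025 -1.444
v -3.291 2.695 -1.256
v -2.442 2.593 -1.515
v -2.626 2.856 -0.681
v -2.507 3.741 -0.637
v -3.033 2.979 -2.063
v -2.914 3.864 -2.019
v -2.209 3.316 -1.987
v -1.957 3.24 -1.132
v -3.583 3.48 -1.568
v -3.331 3.404 -0.713
v -2.657 4.201 -1.309
v -2.883 2.519 -1.391
v -2.992 2.673 -0.901
v -2.492 2.613 -1.053
v -2.808 4.034 -0.834
v -2.309 3.975 -0.986
v -2.531 3.288 -0.538
v -3.231 2.745 -1.714
v -2.732 2.686 -1.866
v -3.048 4.107 -1.647
v -2.548 4.047 -1.799
v -3.009 3.432 -2.162
v -2.134 3.725 -1.78
v -2.247 2.883 -1.821
v -2.595 3.11 -2.143
v -2.525 3.63 -2.118
v -1.986 3.68 -1.277
v -2.099 2.839 -1.319
v -2.208 2.993 -0.829
v -2.138 3.513 -0.803
v -1.962 3.263 -1.596
v -3.441 3.881 -1.381
v -3.554 3.04 -1.423
v -3.402 3.207 -1.897
v -3.332 3.727 -1.871
v -3.293 3.837 -0.879
v -3.406 2.995 -0.92
v -3.015 3.09 -0.582
v -2.945 3.61 -0.557
v -3.578 3.457 -1.104
v -0.376 -2.773 -1.711
v 0.451 -3.26 -1.992
v 1.622 -2.035 -0.669
v 0.796 -1.547 -0.389
v 0.442 -2.97 -2.252
v 1.613 -1.745 -0.929
v 0.308 -2.65 -2.431
v 1.48 -1.425 -1.108
v 0.071 -2.348 -2.499
v 1.242 -1.123 -1.176
v -0.235 -2.111 -2.448
v 0.936 -0.886 -1.125
v -0.562 -1.975 -2.285
v 0.609 -0.75 -0.962
v -0.861 -1.96 -2.034
v 0.31 -0.735 -0.711
v -1.086 -2.069 -1.735
v 0.085 -0.844 -0.412
v -1.202 -2.285 -1.431
v -0.031 -1.06 -0.108
v -1.193 -2.575 -1.171
v -0.022 -1.35 0.152
v -1.06 -2.895 -0.992
v 0.112 -1.67 0.331
v -0.822 -3.197 -0.924
v 0.349 -1.972 0.399
v -0.516 -3.434 -0.975
v 0.655 -2.209 0.348
v -0.189 -3.57 -1.138
v 0.982 -2.345 0.185
v 0.11 -3.585 -1.389
v 1.281 -2.36 -0.066
v 0.335 -3.476 -1.688
v 1.506 -2.251 -0.365
v -4.037 0.828 2.383
v -3.625 0.842 2.065
v -3.023 0.012 3.657
v -3.607 1.03 2.171
v -3.663 1.183 2.313
v -3.784 1.274 2.468
v -3.948 1.288 2.608
v -4.128 1.223 2.709
v -4.291 1.089 2.754
v -4.411 0.91 2.734
v -4.466 0.717 2.654
v -4.447 0.543 2.528
v -4.357 0.418 2.376
v -4.211 0.364 2.225
v -4.035 0.39 2.102
v -3.86 0.492 2.028
v -3.715 0.652 2.015
f 1 38 17
f 38 12 41
f 17 41 6
f 38 41 17
f 1 17 13
f 17 6 18
f 13 18 2
f 17 18 13
f 1 13 22
f 13 2 23
f 22 23 8
f 13 23 22
f 1 22 34
f 22 8 37
f 34 37 11
f 22 37 34
f 1 34 38
f 34 11 42
f 38 42 12
f 34 42 38
f 2 18 29
f 18 6 32
f 29 32 10
f 18 32 29
f 6 41 19
f 41 12 40
f 19 40 5
f 41 40 19
f 12 42 39
f 42 11 35
f 39 35 3
f 42 35 39
f 11 37 36
f 37 8 24
f 36 24 7
f 37 24 36
f 8 23 28
f 23 2 25
f 28 25 9
f 23 25 28
f 4 30 16
f 30 10 31
f 16 31 5
f 30 31 16
f 4 16 14
f 16 5 15
f 14 15 3
f 16 15 14
f 4 14 21
f 14 3 20
f 21 20 7
f 14 20 21
f 4 21 26
f 21 7 27
f 26 27 9
f 21 27 26
f 4 26 30
f 26 9 33
f 30 33 10
f 26 33 30
f 5 31 19
f 31 10 32
f 19 32 6
f 31 32 19
f 3 15 39
f 15 5 40
f 39 40 12
f 15 40 39
f 7 20 36
f 20 3 35
f 36 35 11
f 20 35 36
f 9 27 28
f 27 7 24
f 28 24 8
f 27 24 28
f 10 33 29
f 33 9 25
f 29 25 2
f 33 25 29
f 44 43 47
f 44 47 45
f 45 47 48
f 45 48 46
f 47 43 49
f 47 49 48
f 48 49 50
f 48 50 46
f 49 43 51
f 49 51 50
f 50 51 52
f 50 52 46
f 51 43 53
f 51 53 52
f 52 53 54
f 52 54 46
f 53 43 55
f 53 55 54
f 54 55 56
f 54 56 46
f 55 43 57
f 55 57 56
f 56 57 58
f 56 58 46
f 57 43 59
f 57 59 58
f 58 59 60
f 58 60 46
f 59 43 61
f 59 61 60
f 60 61 62
f 60 62 46
f 61 43 63
f 61 63 62
f 62 63 64
f 62 64 46
f 63 43 65
f 63 65 64
f 64 65 66
f 64 66 46
f 65 43 67
f 65 67 66
f 66 67 68
f 66 68 46
f 67 43 69
f 67 69 68
f 68 69 70
f 68 70 46
f 69 43 71
f 69 71 70
f 70 71 72
f 70 72 46
f 71 43 73
f 71 73 72
f 72 73 74
f 72 74 46
f 73 43 75
f 73 75 74
f 74 75 76
f 74 76 46
f 75 43 44
f 75 44 76
f 76 44 45
f 76 45 46
f 78 77 80
f 78 80 79
f 80 77 81
f 80 81 79
f 81 77 82
f 81 82 79
f 82 77 83
f 82 83 79
f 83 77 84
f 83 84 79
f 84 77 85
f 84 85 79
f 85 77 86
f 85 86 79
f 86 77 87
f 86 87 79
f 87 77 88
f 87 88 79
f 88 77 89
f 88 89 79
f 89 77 90
f 89 90 79
f 90 77 91
f 90 91 79
f 91 77 92
f 91 92 79
f 92 77 93
f 92 93 79
f 93 77 78
f 93 78 79



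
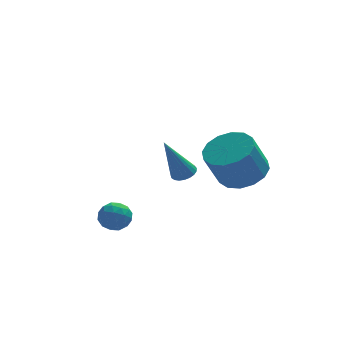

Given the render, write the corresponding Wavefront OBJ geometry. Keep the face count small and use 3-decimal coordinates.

v 2.558 1.336 -1.399
v 3.081 1.297 -1.178
v 1.702 1.084 0.579
v 3.04 1.53 -1.166
v 2.916 1.73 -1.194
v 2.729 1.861 -1.258
v 2.513 1.902 -1.346
v 2.305 1.845 -1.444
v 2.14 1.7 -1.533
v 2.047 1.492 -1.6
v 2.043 1.257 -1.632
v 2.128 1.036 -1.623
v 2.287 0.867 -1.576
v 2.493 0.779 -1.498
v 2.71 0.787 -1.403
v 2.901 0.89 -1.308
v 3.032 1.07 -1.228
v 4.106 -2.865 0.959
v 4.843 -2.249 1.408
v 4.17 -2.538 2.909
v 3.434 -3.155 2.461
v 4.428 -1.91 1.288
v 3.756 -2.199 2.789
v 3.927 -1.828 1.079
v 3.255 -2.117 2.58
v 3.474 -2.023 0.839
v 2.802 -2.312 2.34
v 3.191 -2.444 0.631
v 2.518 -2.733 2.132
v 3.153 -2.978 0.511
v 2.48 -3.267 2.012
v 3.37 -3.482 0.511
v 2.697 -3.771 2.012
v 3.784 -3.821 0.631
v 3.112 -4.11 2.132
v 4.285 -3.903 0.84
v 3.613 -4.192 2.341
v 4.738 -3.708 1.08
v 4.066 -3.997 2.581
v 5.022 -3.287 1.288
v 4.349 -3.576 2.789
v 5.06 -2.753 1.408
v 4.387 -3.042 2.909
v -0.545 -1.896 -0.892
v -0.11 -2.355 -1.225
v -1.45 -2.345 -1.455
v -1.015 -2.804 -1.788
v -1.136 -2.871 -1.087
v -0.576 -2.594 -0.739
v -0.984 -2.106 -1.941
v -0.424 -1.829 -1.593
v -0.381 -2.485 -1.874
v -0.475 -2.958 -1.346
v -1.085 -1.742 -1.334
v -1.179 -2.215 -0.806
v -0.248 -2.086 -1.009
v -1.312 -2.614 -1.671
v -1.383 -2.653 -1.259
v -1.127 -2.923 -1.455
v -0.522 -2.226 -0.723
v -0.266 -2.496 -0.919
v -0.87 -2.8 -0.838
v -1.294 -2.204 -1.761
v -1.038 -2.474 -1.957
v -0.433 -1.777 -1.225
v -0.177 -2.047 -1.421
v -0.69 -1.9 -1.842
v -0.151 -2.432 -1.586
v -0.683 -2.696 -1.917
v -0.665 -2.286 -2.007
v -0.336 -2.123 -1.802
v -0.207 -2.71 -1.276
v -0.739 -2.974 -1.607
v -0.81 -3.014 -1.195
v -0.481 -2.85 -0.99
v -0.366 -2.787 -1.657
v -0.821 -1.726 -1.073
v -1.353 -1.99 -1.404
v -1.079 -1.85 -1.69
v -0.75 -1.686 -1.485
v -0.877 -2.004 -0.763
v -1.409 -2.268 -1.094
v -1.224 -2.577 -0.878
v -0.895 -2.414 -0.673
v -1.194 -1.913 -1.023
f 2 1 4
f 2 4 3
f 4 1 5
f 4 5 3
f 5 1 6
f 5 6 3
f 6 1 7
f 6 7 3
f 7 1 8
f 7 8 3
f 8 1 9
f 8 9 3
f 9 1 10
f 9 10 3
f 10 1 11
f 10 11 3
f 11 1 12
f 11 12 3
f 12 1 13
f 12 13 3
f 13 1 14
f 13 14 3
f 14 1 15
f 14 15 3
f 15 1 16
f 15 16 3
f 16 1 17
f 16 17 3
f 17 1 2
f 17 2 3
f 19 18 22
f 19 22 20
f 20 22 23
f 20 23 21
f 22 18 24
f 22 24 23
f 23 24 25
f 23 25 21
f 24 18 26
f 24 26 25
f 25 26 27
f 25 27 21
f 26 18 28
f 26 28 27
f 27 28 29
f 27 29 21
f 28 18 30
f 28 30 29
f 29 30 31
f 29 31 21
f 30 18 32
f 30 32 31
f 31 32 33
f 31 33 21
f 32 18 34
f 32 34 33
f 33 34 35
f 33 35 21
f 34 18 36
f 34 36 35
f 35 36 37
f 35 37 21
f 36 18 38
f 36 38 37
f 37 38 39
f 37 39 21
f 38 18 40
f 38 40 39
f 39 40 41
f 39 41 21
f 40 18 42
f 40 42 41
f 41 42 43
f 41 43 21
f 42 18 19
f 42 19 43
f 43 19 20
f 43 20 21
f 44 81 60
f 81 55 84
f 60 84 49
f 81 84 60
f 44 60 56
f 60 49 61
f 56 61 45
f 60 61 56
f 44 56 65
f 56 45 66
f 65 66 51
f 56 66 65
f 44 65 77
f 65 51 80
f 77 80 54
f 65 80 77
f 44 77 81
f 77 54 85
f 81 85 55
f 77 85 81
f 45 61 72
f 61 49 75
f 72 75 53
f 61 75 72
f 49 84 62
f 84 55 83
f 62 83 48
f 84 83 62
f 55 85 82
f 85 54 78
f 82 78 46
f 85 78 82
f 54 80 79
f 80 51 67
f 79 67 50
f 80 67 79
f 51 66 71
f 66 45 68
f 71 68 52
f 66 68 71
f 47 73 59
f 73 53 74
f 59 74 48
f 73 74 59
f 47 59 57
f 59 48 58
f 57 58 46
f 59 58 57
f 47 57 64
f 57 46 63
f 64 63 50
f 57 63 64
f 47 64 69
f 64 50 70
f 69 70 52
f 64 70 69
f 47 69 73
f 69 52 76
f 73 76 53
f 69 76 73
f 48 74 62
f 74 53 75
f 62 75 49
f 74 75 62
f 46 58 82
f 58 48 83
f 82 83 55
f 58 83 82
f 50 63 79
f 63 46 78
f 79 78 54
f 63 78 79
f 52 70 71
f 70 50 67
f 71 67 51
f 70 67 71
f 53 76 72
f 76 52 68
f 72 68 45
f 76 68 72



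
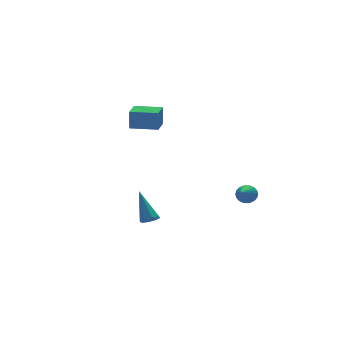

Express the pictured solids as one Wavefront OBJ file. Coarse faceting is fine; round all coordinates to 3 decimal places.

v 4.104 -1.159 -4.107
v 4.433 -1.063 -3.578
v 3.076 -2.241 -3.273
v 4.262 -0.888 -3.561
v 4.067 -0.753 -3.627
v 3.878 -0.68 -3.766
v 3.723 -0.681 -3.957
v 3.626 -0.754 -4.171
v 3.603 -0.889 -4.375
v 3.655 -1.065 -4.539
v 3.776 -1.255 -4.636
v 3.947 -1.431 -4.653
v 4.142 -1.565 -4.587
v 4.331 -1.638 -4.448
v 4.486 -1.638 -4.257
v 4.582 -1.565 -4.043
v 4.606 -1.43 -3.839
v 4.554 -1.254 -3.676
v 0.474 2.302 0.313
v 0.507 2.365 1.541
v -0.785 3.337 0.294
v -0.752 3.401 1.522
v 1.312 3.319 0.238
v 1.345 3.383 1.466
v 0.053 4.355 0.219
v 0.086 4.418 1.447
v -3.575 -4.259 -2.86
v -3.037 -4.355 -2.805
v -3.485 -2.901 -1.38
v -3.118 -4.048 -3.081
v -3.468 -3.865 -3.228
v -3.88 -3.912 -3.159
v -4.114 -4.163 -2.915
v -4.032 -4.47 -2.638
v -3.683 -4.653 -2.492
v -3.27 -4.605 -2.561
f 2 1 4
f 2 4 3
f 4 1 5
f 4 5 3
f 5 1 6
f 5 6 3
f 6 1 7
f 6 7 3
f 7 1 8
f 7 8 3
f 8 1 9
f 8 9 3
f 9 1 10
f 9 10 3
f 10 1 11
f 10 11 3
f 11 1 12
f 11 12 3
f 12 1 13
f 12 13 3
f 13 1 14
f 13 14 3
f 14 1 15
f 14 15 3
f 15 1 16
f 15 16 3
f 16 1 17
f 16 17 3
f 17 1 18
f 17 18 3
f 18 1 2
f 18 2 3
f 20 22 19
f 23 20 19
f 19 22 21
f 21 23 19
f 20 26 22
f 24 20 23
f 24 26 20
f 22 26 21
f 25 23 21
f 21 26 25
f 25 24 23
f 26 24 25
f 28 27 30
f 28 30 29
f 30 27 31
f 30 31 29
f 31 27 32
f 31 32 29
f 32 27 33
f 32 33 29
f 33 27 34
f 33 34 29
f 34 27 35
f 34 35 29
f 35 27 36
f 35 36 29
f 36 27 28
f 36 28 29



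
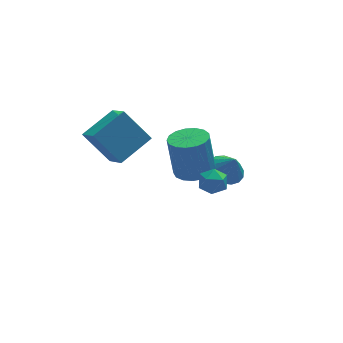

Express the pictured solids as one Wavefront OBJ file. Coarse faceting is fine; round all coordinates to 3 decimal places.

v 1.144 -2.836 0.295
v 1.813 -2.568 0.098
v 1.467 -3.932 -0.098
v 2.136 -3.664 -0.295
v 1.954 -3.722 0.427
v 1.755 -3.045 0.67
v 1.525 -3.455 -0.67
v 1.326 -2.778 -0.427
v 2.048 -2.951 -0.498
v 2.313 -3.116 0.18
v 0.967 -3.384 -0.18
v 1.232 -3.549 0.498
v -3.12 1.58 0.362
v -2.879 0.311 1.219
v -1.514 2.382 1.097
v -1.273 1.113 1.955
v -2.047 0.787 -1.115
v -1.806 -0.482 -0.257
v -0.441 1.589 -0.379
v -0.2 0.32 0.478
v 1.611 -0.427 -1.611
v 2.162 -1.217 -1.427
v 1.939 -0.882 0.675
v 1.389 -0.093 0.491
v 2.473 -0.866 -1.45
v 2.25 -0.532 0.652
v 2.586 -0.415 -1.51
v 2.363 -0.08 0.592
v 2.476 0.033 -1.593
v 2.253 0.368 0.509
v 2.168 0.376 -1.68
v 1.945 0.711 0.422
v 1.733 0.535 -1.751
v 1.51 0.87 0.351
v 1.269 0.473 -1.791
v 1.047 0.808 0.311
v 0.884 0.205 -1.789
v 0.662 0.54 0.313
v 0.666 -0.208 -1.746
v 0.443 0.127 0.356
v 0.664 -0.671 -1.673
v 0.441 -0.336 0.429
v 0.879 -1.078 -1.585
v 0.656 -0.744 0.517
v 1.262 -1.337 -1.503
v 1.039 -1.002 0.599
v 1.725 -1.387 -1.446
v 1.502 -1.052 0.656
v 3.507 1.016 -3.199
v 4.073 1.743 -3.077
v 3.853 0.564 -2.121
v 3.688 1.877 -2.897
v 3.262 1.813 -2.787
v 2.891 1.566 -2.771
v 2.662 1.194 -2.853
v 2.626 0.781 -3.015
v 2.792 0.421 -3.219
v 3.121 0.198 -3.418
v 3.539 0.162 -3.567
v 3.949 0.322 -3.632
v 4.258 0.641 -3.598
v 4.395 1.045 -3.473
v 4.328 1.443 -3.285
f 1 12 6
f 1 6 2
f 1 2 8
f 1 8 11
f 1 11 12
f 2 6 10
f 6 12 5
f 12 11 3
f 11 8 7
f 8 2 9
f 4 10 5
f 4 5 3
f 4 3 7
f 4 7 9
f 4 9 10
f 5 10 6
f 3 5 12
f 7 3 11
f 9 7 8
f 10 9 2
f 14 16 13
f 17 14 13
f 13 16 15
f 15 17 13
f 14 20 16
f 18 14 17
f 18 20 14
f 16 20 15
f 19 17 15
f 15 20 19
f 19 18 17
f 20 18 19
f 22 21 25
f 22 25 23
f 23 25 26
f 23 26 24
f 25 21 27
f 25 27 26
f 26 27 28
f 26 28 24
f 27 21 29
f 27 29 28
f 28 29 30
f 28 30 24
f 29 21 31
f 29 31 30
f 30 31 32
f 30 32 24
f 31 21 33
f 31 33 32
f 32 33 34
f 32 34 24
f 33 21 35
f 33 35 34
f 34 35 36
f 34 36 24
f 35 21 37
f 35 37 36
f 36 37 38
f 36 38 24
f 37 21 39
f 37 39 38
f 38 39 40
f 38 40 24
f 39 21 41
f 39 41 40
f 40 41 42
f 40 42 24
f 41 21 43
f 41 43 42
f 42 43 44
f 42 44 24
f 43 21 45
f 43 45 44
f 44 45 46
f 44 46 24
f 45 21 47
f 45 47 46
f 46 47 48
f 46 48 24
f 47 21 22
f 47 22 48
f 48 22 23
f 48 23 24
f 50 49 52
f 50 52 51
f 52 49 53
f 52 53 51
f 53 49 54
f 53 54 51
f 54 49 55
f 54 55 51
f 55 49 56
f 55 56 51
f 56 49 57
f 56 57 51
f 57 49 58
f 57 58 51
f 58 49 59
f 58 59 51
f 59 49 60
f 59 60 51
f 60 49 61
f 60 61 51
f 61 49 62
f 61 62 51
f 62 49 63
f 62 63 51
f 63 49 50
f 63 50 51



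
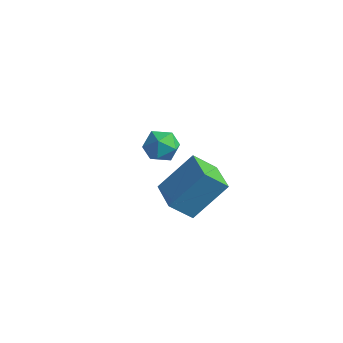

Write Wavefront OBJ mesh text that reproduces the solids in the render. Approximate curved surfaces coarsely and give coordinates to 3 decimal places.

v 3.562 -3.034 -1.211
v 2.911 -3.781 -0.222
v 2.32 -2.132 -1.347
v 1.67 -2.879 -0.358
v 4.35 -1.721 0.298
v 3.7 -2.468 1.287
v 3.109 -0.819 0.162
v 2.458 -1.566 1.151
v -2.626 1.893 -3.268
v -1.958 2.288 -3.772
v -1.602 1.412 -2.288
v -0.934 1.807 -2.792
v -1.542 2.334 -2.335
v -2.175 2.631 -2.941
v -1.385 1.069 -3.119
v -2.018 1.366 -3.725
v -1.191 1.778 -3.68
v -1.288 2.561 -3.195
v -2.272 1.139 -2.865
v -2.369 1.922 -2.38
f 2 4 1
f 5 2 1
f 1 4 3
f 3 5 1
f 2 8 4
f 6 2 5
f 6 8 2
f 4 8 3
f 7 5 3
f 3 8 7
f 7 6 5
f 8 6 7
f 9 20 14
f 9 14 10
f 9 10 16
f 9 16 19
f 9 19 20
f 10 14 18
f 14 20 13
f 20 19 11
f 19 16 15
f 16 10 17
f 12 18 13
f 12 13 11
f 12 11 15
f 12 15 17
f 12 17 18
f 13 18 14
f 11 13 20
f 15 11 19
f 17 15 16
f 18 17 10

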